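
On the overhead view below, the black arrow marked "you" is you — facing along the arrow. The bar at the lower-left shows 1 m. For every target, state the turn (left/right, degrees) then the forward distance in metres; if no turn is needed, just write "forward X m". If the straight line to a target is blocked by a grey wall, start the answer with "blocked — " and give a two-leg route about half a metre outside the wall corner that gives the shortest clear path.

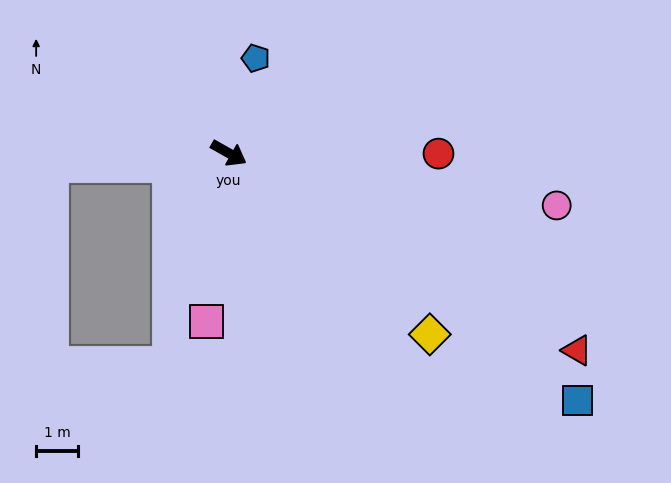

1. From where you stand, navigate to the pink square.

turn right 68°, forward 4.1 m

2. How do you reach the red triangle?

forward 9.6 m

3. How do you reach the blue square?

turn right 6°, forward 10.3 m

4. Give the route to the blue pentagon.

turn left 104°, forward 2.4 m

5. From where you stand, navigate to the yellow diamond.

turn right 13°, forward 6.5 m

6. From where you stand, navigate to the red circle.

turn left 29°, forward 5.0 m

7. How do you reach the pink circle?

turn left 20°, forward 8.0 m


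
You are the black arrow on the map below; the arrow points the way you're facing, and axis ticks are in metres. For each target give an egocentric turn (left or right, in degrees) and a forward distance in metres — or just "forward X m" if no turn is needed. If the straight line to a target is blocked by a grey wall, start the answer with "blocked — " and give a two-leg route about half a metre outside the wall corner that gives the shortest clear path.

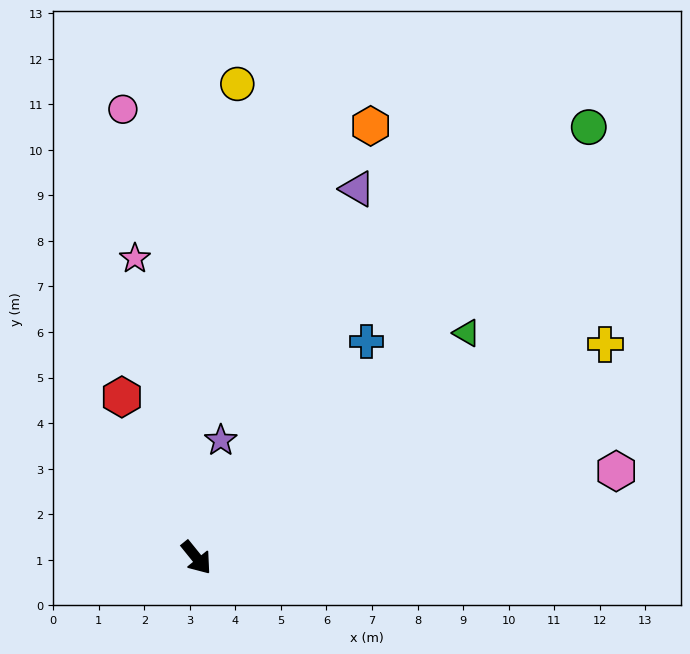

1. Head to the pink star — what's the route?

turn left 153°, forward 6.7 m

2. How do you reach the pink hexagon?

turn left 63°, forward 9.4 m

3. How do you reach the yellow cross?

turn left 79°, forward 10.1 m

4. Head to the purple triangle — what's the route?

turn left 117°, forward 8.8 m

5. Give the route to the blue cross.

turn left 103°, forward 6.0 m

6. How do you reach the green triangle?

turn left 91°, forward 7.7 m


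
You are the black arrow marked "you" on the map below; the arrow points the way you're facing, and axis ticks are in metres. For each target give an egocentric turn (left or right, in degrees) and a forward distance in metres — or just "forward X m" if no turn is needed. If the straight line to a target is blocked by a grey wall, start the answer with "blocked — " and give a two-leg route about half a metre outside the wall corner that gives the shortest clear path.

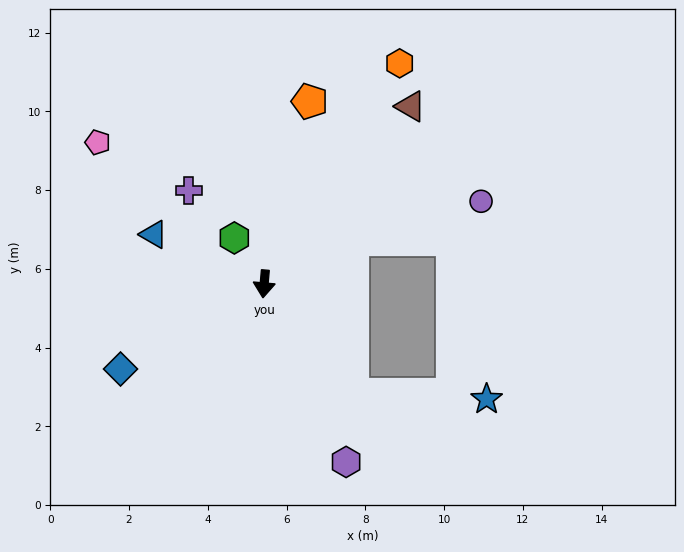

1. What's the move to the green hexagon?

turn right 142°, forward 1.4 m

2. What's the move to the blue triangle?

turn right 109°, forward 3.1 m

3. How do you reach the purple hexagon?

turn left 30°, forward 5.0 m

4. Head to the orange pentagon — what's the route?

turn left 171°, forward 4.8 m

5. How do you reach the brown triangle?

turn left 145°, forward 5.8 m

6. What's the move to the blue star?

blocked — turn left 44°, forward 3.6 m, then turn left 49°, forward 3.4 m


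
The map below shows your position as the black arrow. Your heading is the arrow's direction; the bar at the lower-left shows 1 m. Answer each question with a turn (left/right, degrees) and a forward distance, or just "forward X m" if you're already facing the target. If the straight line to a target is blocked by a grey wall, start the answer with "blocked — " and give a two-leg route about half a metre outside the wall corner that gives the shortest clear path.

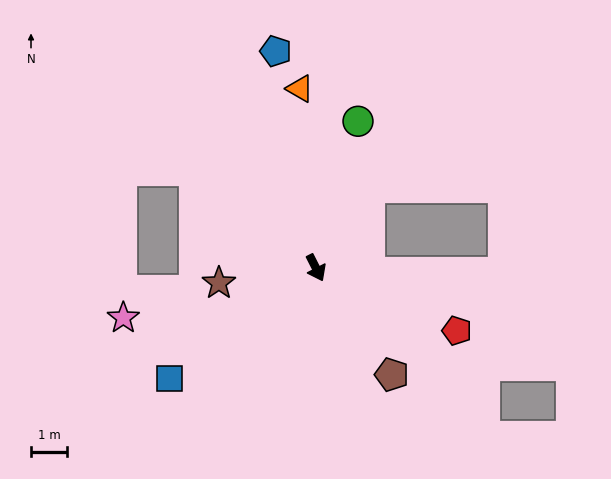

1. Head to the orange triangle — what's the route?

turn left 158°, forward 5.0 m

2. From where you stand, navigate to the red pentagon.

turn left 39°, forward 4.3 m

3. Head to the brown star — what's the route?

turn right 108°, forward 2.7 m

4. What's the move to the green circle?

turn left 137°, forward 4.2 m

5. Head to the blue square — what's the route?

turn right 80°, forward 5.1 m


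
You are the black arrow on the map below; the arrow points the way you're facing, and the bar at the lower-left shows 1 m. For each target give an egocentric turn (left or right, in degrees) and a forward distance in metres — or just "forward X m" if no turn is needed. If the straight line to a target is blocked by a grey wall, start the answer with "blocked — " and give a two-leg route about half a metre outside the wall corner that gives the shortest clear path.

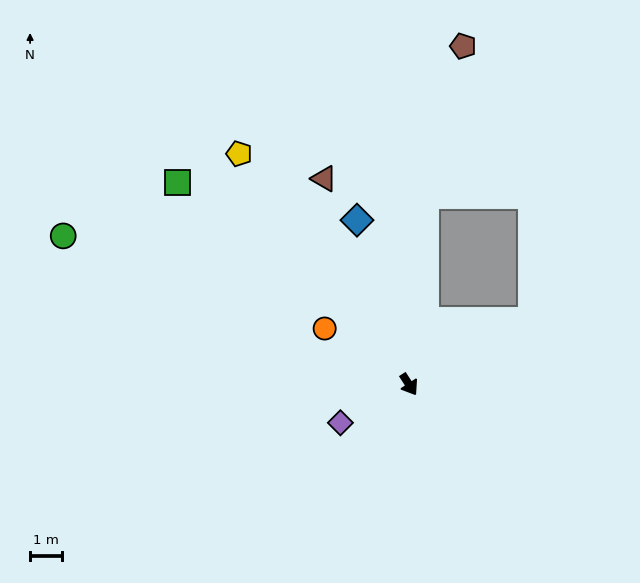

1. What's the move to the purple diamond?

turn right 94°, forward 2.4 m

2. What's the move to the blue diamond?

turn left 165°, forward 5.3 m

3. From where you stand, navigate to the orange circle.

turn right 156°, forward 3.1 m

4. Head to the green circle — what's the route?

turn right 146°, forward 11.6 m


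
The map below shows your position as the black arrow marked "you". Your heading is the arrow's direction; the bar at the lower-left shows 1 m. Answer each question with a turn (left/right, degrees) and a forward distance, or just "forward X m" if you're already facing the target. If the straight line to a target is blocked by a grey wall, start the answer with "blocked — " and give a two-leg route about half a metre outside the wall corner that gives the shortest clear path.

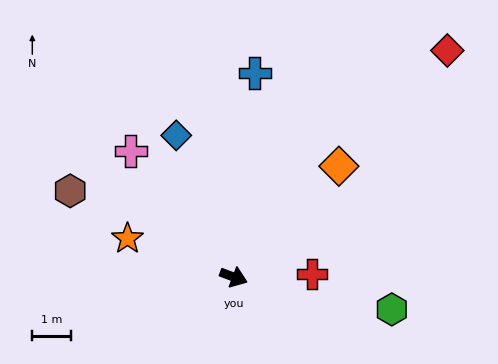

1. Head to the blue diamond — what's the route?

turn left 133°, forward 3.9 m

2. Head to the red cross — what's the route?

turn left 23°, forward 2.0 m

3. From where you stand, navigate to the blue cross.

turn left 105°, forward 5.2 m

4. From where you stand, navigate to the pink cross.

turn left 150°, forward 4.2 m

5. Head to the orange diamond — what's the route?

turn left 67°, forward 3.9 m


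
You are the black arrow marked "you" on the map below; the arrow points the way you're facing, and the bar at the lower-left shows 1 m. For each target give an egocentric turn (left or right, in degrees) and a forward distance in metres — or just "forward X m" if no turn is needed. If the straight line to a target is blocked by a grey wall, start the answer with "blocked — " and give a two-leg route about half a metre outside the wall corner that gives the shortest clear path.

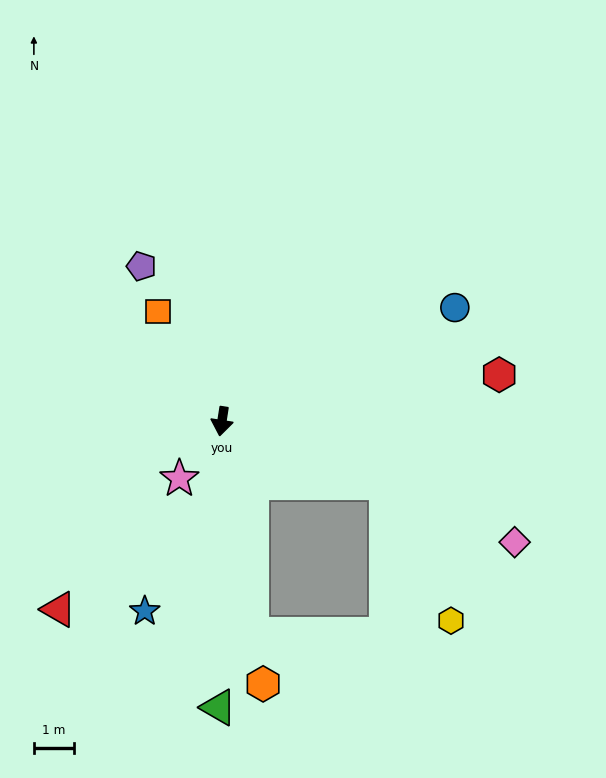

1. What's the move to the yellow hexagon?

blocked — turn left 78°, forward 4.4 m, then turn right 44°, forward 3.8 m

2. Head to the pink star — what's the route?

turn right 28°, forward 1.8 m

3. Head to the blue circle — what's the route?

turn left 125°, forward 6.4 m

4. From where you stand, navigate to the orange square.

turn right 141°, forward 3.2 m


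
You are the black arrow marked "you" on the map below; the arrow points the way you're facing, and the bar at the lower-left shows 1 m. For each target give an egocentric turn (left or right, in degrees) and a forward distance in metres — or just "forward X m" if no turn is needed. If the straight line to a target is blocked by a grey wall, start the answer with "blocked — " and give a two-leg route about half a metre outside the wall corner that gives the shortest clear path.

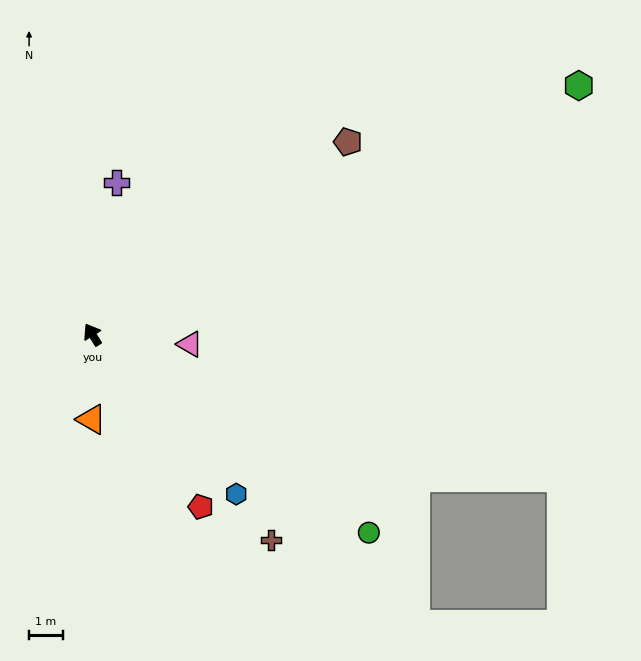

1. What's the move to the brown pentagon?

turn right 85°, forward 9.5 m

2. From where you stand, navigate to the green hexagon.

turn right 95°, forward 16.2 m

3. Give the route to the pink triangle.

turn right 127°, forward 2.9 m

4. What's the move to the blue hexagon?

turn right 170°, forward 6.4 m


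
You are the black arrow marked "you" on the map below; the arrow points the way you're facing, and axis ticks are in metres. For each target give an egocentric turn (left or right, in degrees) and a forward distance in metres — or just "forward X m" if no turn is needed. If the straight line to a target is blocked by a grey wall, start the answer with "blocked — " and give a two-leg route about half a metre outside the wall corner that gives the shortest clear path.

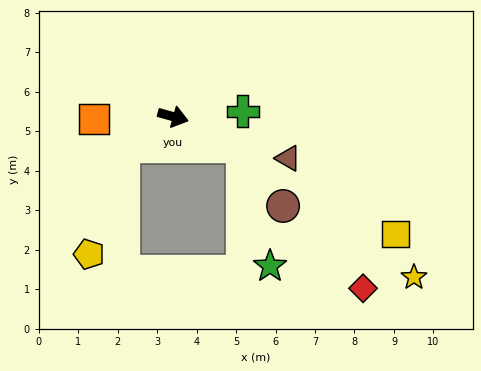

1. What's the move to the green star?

blocked — turn right 7°, forward 1.9 m, then turn right 55°, forward 3.1 m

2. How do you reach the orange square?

turn right 163°, forward 2.0 m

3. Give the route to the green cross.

turn left 20°, forward 1.8 m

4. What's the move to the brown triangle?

turn right 4°, forward 3.1 m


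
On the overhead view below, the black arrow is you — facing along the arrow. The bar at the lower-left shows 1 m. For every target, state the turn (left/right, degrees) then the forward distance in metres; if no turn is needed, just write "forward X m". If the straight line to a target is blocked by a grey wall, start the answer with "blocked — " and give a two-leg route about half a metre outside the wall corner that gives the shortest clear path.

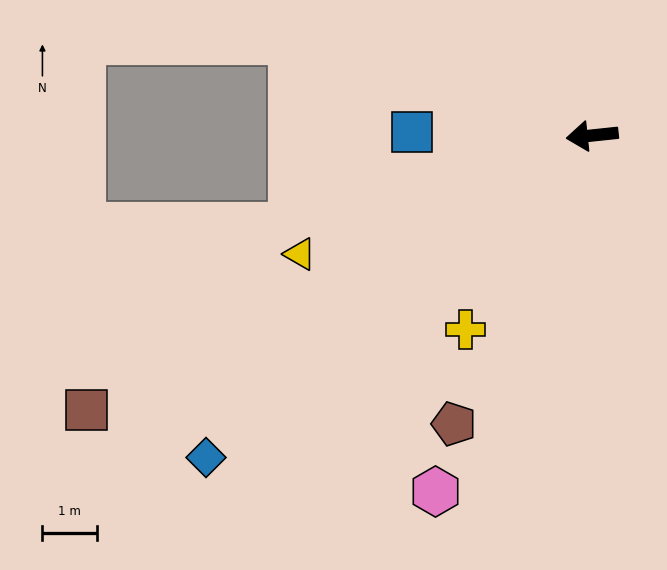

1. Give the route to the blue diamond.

turn left 34°, forward 9.2 m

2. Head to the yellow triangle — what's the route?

turn left 16°, forward 5.7 m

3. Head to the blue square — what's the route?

turn right 7°, forward 3.3 m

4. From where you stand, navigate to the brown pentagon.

turn left 58°, forward 5.8 m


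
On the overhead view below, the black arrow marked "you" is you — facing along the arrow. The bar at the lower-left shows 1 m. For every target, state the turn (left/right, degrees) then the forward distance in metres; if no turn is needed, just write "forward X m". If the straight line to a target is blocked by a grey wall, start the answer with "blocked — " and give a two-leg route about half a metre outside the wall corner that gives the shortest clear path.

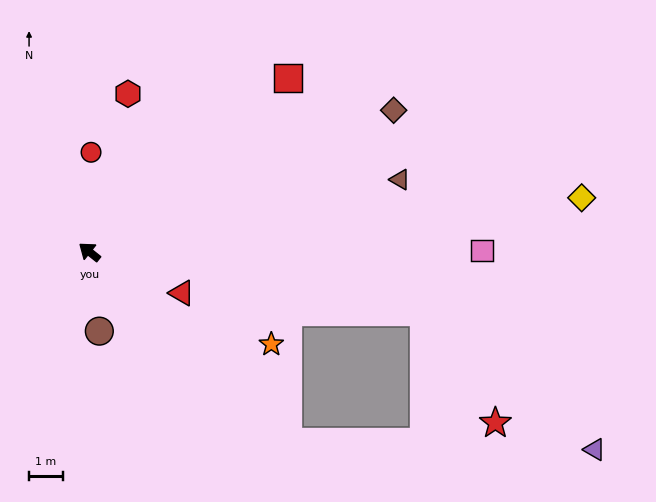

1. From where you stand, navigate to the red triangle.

turn right 165°, forward 3.0 m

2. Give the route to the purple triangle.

blocked — turn right 152°, forward 10.1 m, then turn right 28°, forward 6.5 m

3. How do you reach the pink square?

turn right 141°, forward 11.6 m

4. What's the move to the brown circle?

turn left 136°, forward 2.4 m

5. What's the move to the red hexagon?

turn right 65°, forward 4.8 m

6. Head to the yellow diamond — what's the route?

turn right 135°, forward 14.7 m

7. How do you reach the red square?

turn right 100°, forward 7.8 m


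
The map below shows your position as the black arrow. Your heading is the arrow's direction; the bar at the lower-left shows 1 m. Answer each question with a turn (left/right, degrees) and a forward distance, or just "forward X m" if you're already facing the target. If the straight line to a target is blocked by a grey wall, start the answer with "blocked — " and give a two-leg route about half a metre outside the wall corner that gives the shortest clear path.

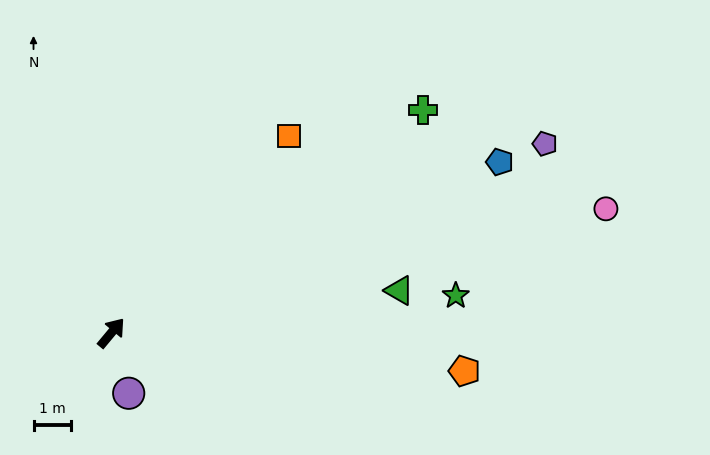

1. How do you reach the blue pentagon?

turn right 26°, forward 11.3 m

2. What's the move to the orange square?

turn right 2°, forward 7.1 m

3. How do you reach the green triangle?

turn right 42°, forward 7.8 m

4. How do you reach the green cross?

turn right 15°, forward 10.2 m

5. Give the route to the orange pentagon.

turn right 56°, forward 9.5 m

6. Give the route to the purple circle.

turn right 124°, forward 1.7 m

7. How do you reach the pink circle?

turn right 36°, forward 13.6 m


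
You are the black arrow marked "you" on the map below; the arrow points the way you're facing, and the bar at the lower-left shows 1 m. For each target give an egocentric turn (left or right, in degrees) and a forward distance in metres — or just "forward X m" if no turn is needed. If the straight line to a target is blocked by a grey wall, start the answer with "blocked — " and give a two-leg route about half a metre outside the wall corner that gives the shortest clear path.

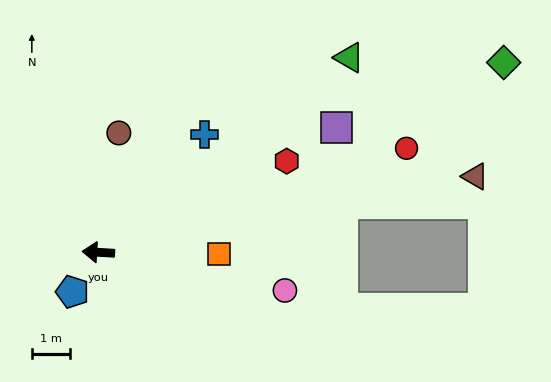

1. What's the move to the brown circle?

turn right 96°, forward 3.2 m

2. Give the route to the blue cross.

turn right 129°, forward 4.2 m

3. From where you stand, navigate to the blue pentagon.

turn left 60°, forward 1.2 m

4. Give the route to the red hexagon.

turn right 151°, forward 5.5 m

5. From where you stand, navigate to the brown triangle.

turn right 165°, forward 10.2 m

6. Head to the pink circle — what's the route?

turn left 172°, forward 5.0 m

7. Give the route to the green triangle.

turn right 139°, forward 8.4 m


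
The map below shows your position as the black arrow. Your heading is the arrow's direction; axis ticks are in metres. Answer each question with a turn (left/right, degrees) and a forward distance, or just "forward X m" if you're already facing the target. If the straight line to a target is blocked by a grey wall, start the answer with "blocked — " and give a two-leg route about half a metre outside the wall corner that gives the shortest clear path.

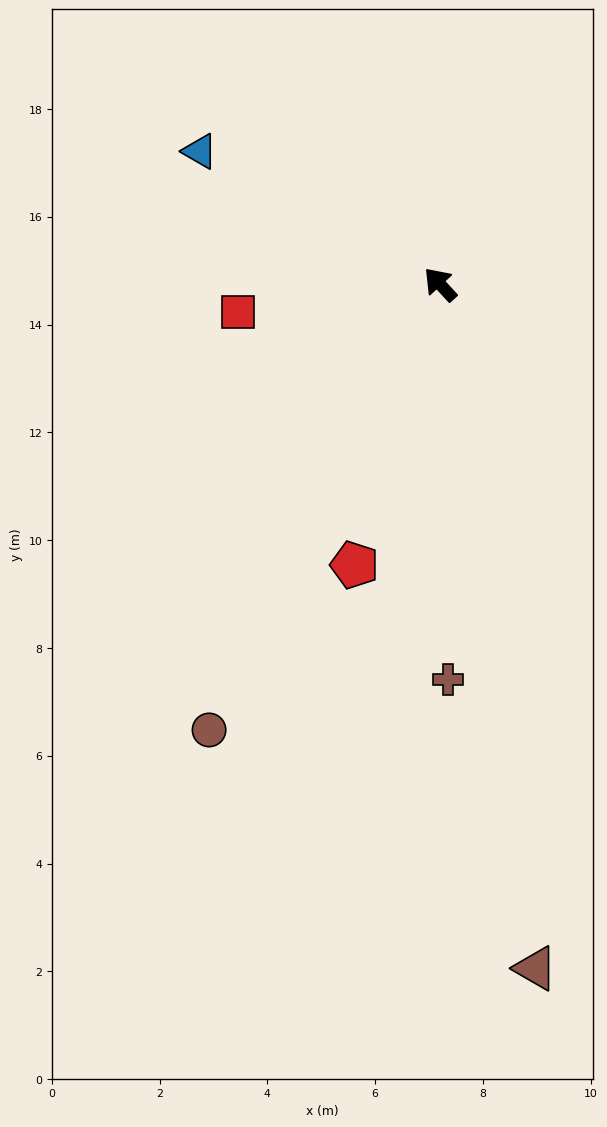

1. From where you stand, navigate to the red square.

turn left 55°, forward 3.8 m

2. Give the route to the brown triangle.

turn left 145°, forward 12.8 m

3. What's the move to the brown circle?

turn left 110°, forward 9.3 m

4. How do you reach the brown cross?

turn left 139°, forward 7.3 m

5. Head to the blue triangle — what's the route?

turn left 18°, forward 5.1 m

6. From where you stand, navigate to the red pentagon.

turn left 120°, forward 5.4 m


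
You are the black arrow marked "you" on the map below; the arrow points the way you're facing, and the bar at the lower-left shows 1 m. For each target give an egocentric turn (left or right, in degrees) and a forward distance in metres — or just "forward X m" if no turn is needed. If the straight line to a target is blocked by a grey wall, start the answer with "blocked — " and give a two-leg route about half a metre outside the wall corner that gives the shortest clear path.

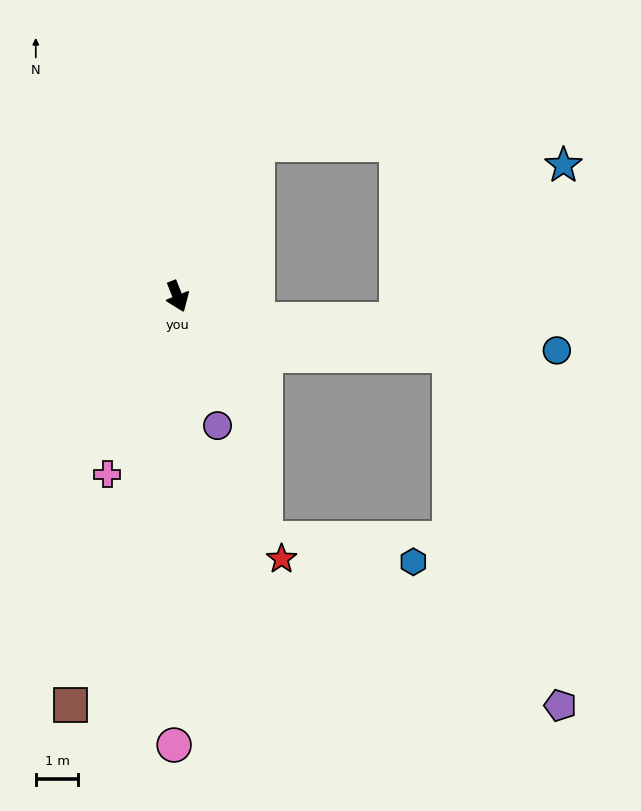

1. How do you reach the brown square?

turn right 36°, forward 9.9 m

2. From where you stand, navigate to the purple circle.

turn right 4°, forward 3.2 m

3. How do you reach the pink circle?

turn right 22°, forward 10.6 m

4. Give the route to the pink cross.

turn right 43°, forward 4.5 m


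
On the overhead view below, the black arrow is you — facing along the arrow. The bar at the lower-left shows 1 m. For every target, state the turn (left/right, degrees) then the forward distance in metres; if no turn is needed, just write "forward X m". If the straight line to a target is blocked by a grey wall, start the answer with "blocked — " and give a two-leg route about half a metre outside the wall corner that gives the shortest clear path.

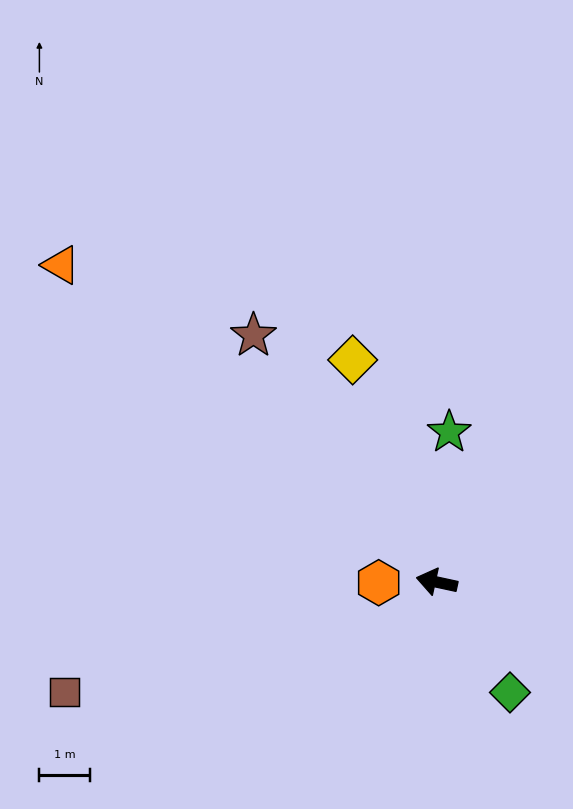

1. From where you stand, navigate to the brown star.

turn right 41°, forward 6.1 m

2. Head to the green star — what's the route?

turn right 83°, forward 3.0 m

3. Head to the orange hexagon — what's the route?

turn left 13°, forward 1.1 m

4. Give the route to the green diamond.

turn left 136°, forward 2.6 m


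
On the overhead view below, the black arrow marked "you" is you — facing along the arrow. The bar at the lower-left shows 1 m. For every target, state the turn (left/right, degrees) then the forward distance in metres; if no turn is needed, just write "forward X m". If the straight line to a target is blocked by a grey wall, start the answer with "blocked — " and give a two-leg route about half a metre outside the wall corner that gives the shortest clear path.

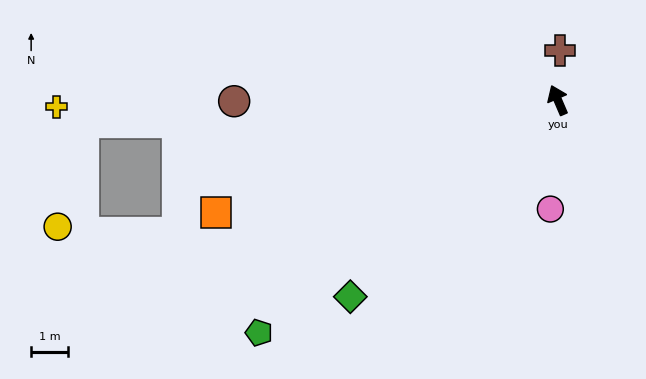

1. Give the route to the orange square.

turn left 85°, forward 9.8 m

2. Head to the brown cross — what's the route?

turn right 26°, forward 1.3 m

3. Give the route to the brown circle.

turn left 67°, forward 8.8 m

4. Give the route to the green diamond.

turn left 110°, forward 7.8 m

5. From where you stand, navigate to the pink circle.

turn left 153°, forward 3.0 m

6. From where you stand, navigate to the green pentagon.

turn left 105°, forward 10.3 m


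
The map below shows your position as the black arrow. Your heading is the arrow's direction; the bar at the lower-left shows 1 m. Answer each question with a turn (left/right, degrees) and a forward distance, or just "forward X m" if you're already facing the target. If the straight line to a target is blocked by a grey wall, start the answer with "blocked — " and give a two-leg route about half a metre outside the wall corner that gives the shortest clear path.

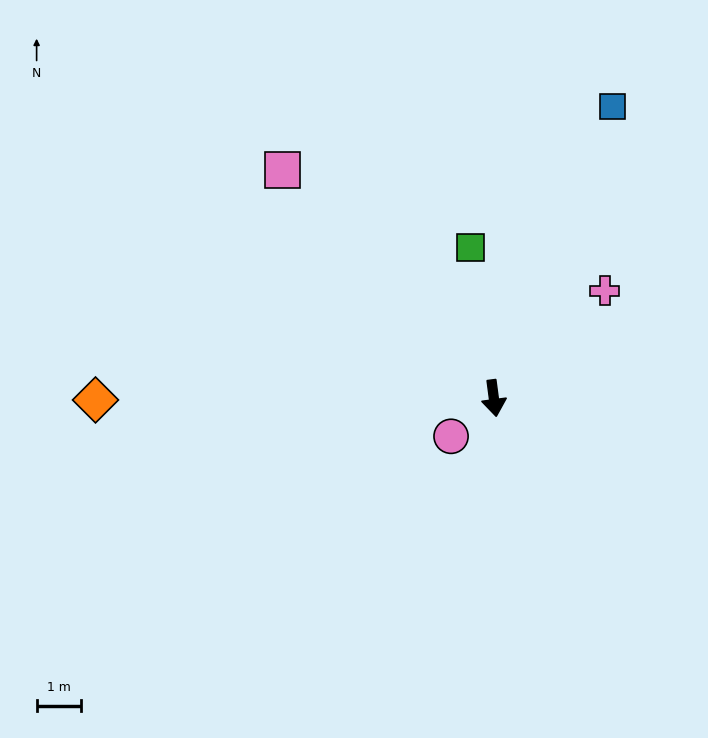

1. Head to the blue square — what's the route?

turn left 150°, forward 7.1 m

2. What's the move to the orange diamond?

turn right 97°, forward 8.9 m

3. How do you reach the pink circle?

turn right 56°, forward 1.3 m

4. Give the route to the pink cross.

turn left 127°, forward 3.5 m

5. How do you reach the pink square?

turn right 145°, forward 7.0 m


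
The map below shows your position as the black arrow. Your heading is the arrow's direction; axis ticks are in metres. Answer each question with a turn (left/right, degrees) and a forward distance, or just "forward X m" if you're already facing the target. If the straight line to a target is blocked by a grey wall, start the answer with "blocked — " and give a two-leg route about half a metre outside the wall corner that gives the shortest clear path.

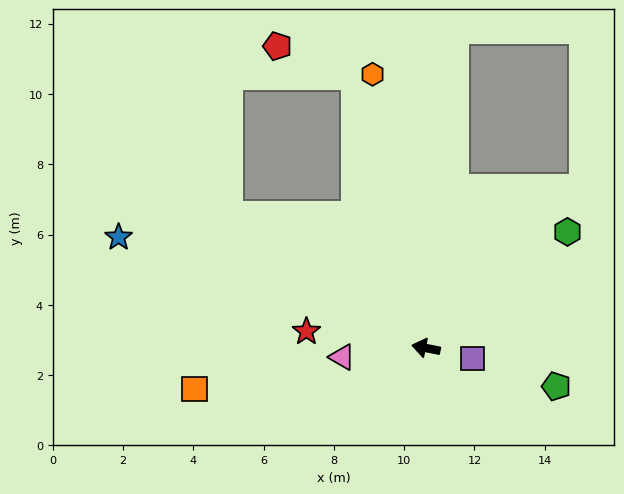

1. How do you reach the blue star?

turn right 9°, forward 9.3 m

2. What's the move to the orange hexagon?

turn right 68°, forward 7.9 m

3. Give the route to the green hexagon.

turn right 129°, forward 5.2 m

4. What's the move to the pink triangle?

turn left 17°, forward 2.4 m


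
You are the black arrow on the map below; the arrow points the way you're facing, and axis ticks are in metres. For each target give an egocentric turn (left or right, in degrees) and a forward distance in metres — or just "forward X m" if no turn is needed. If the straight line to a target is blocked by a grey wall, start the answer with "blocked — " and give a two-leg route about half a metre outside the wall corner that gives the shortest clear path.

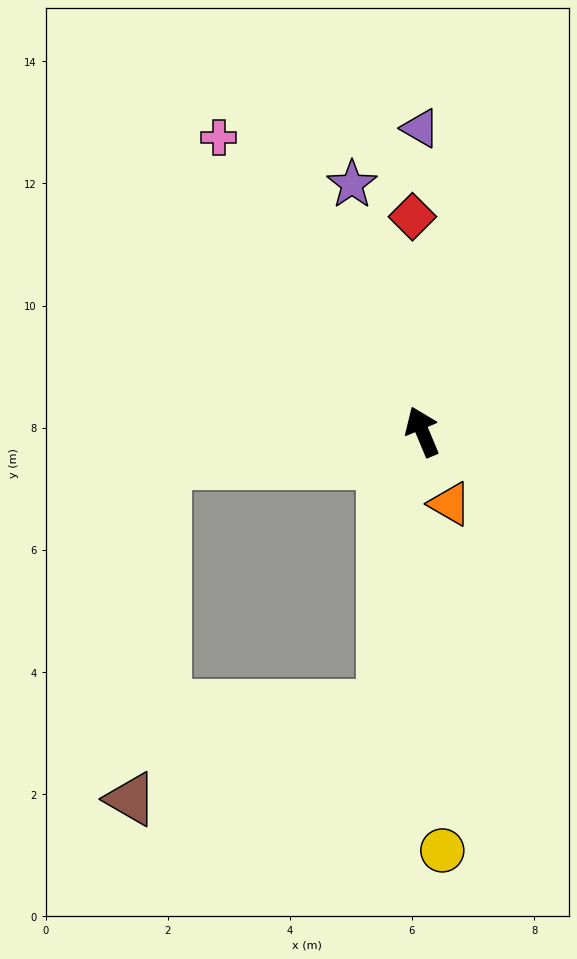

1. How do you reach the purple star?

turn right 7°, forward 4.2 m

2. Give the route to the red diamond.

turn right 20°, forward 3.5 m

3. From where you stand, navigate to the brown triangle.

blocked — turn left 149°, forward 4.5 m, then turn right 61°, forward 4.4 m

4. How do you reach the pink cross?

turn left 12°, forward 5.9 m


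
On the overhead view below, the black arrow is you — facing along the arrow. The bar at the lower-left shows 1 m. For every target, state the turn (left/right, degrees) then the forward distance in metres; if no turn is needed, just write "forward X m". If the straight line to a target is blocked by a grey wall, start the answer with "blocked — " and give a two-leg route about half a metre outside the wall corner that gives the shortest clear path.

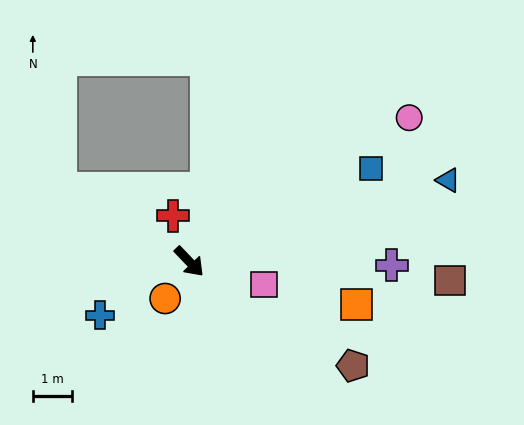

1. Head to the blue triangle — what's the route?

turn left 64°, forward 6.9 m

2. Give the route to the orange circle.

turn right 77°, forward 1.1 m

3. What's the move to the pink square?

turn left 29°, forward 2.0 m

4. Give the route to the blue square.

turn left 73°, forward 5.2 m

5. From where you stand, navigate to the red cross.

turn left 156°, forward 1.2 m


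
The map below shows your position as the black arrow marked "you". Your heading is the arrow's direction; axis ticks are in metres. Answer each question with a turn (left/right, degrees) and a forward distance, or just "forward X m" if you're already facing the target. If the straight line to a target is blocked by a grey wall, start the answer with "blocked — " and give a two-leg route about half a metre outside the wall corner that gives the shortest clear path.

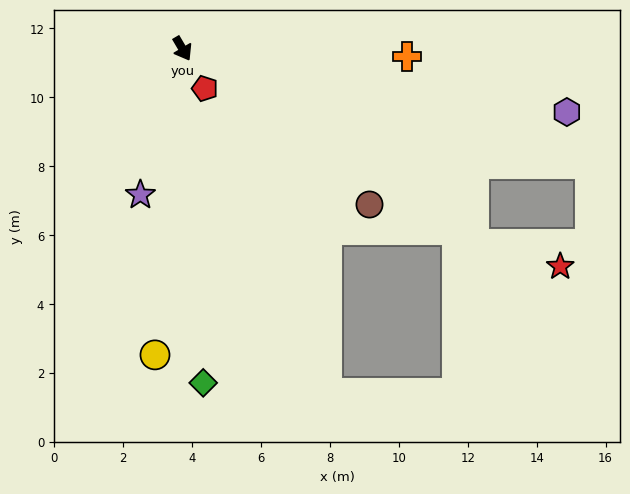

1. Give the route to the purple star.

turn right 47°, forward 4.4 m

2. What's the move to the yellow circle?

turn right 36°, forward 8.9 m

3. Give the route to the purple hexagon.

turn left 50°, forward 11.3 m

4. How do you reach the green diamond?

turn right 27°, forward 9.7 m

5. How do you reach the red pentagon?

forward 1.3 m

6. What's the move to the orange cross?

turn left 57°, forward 6.5 m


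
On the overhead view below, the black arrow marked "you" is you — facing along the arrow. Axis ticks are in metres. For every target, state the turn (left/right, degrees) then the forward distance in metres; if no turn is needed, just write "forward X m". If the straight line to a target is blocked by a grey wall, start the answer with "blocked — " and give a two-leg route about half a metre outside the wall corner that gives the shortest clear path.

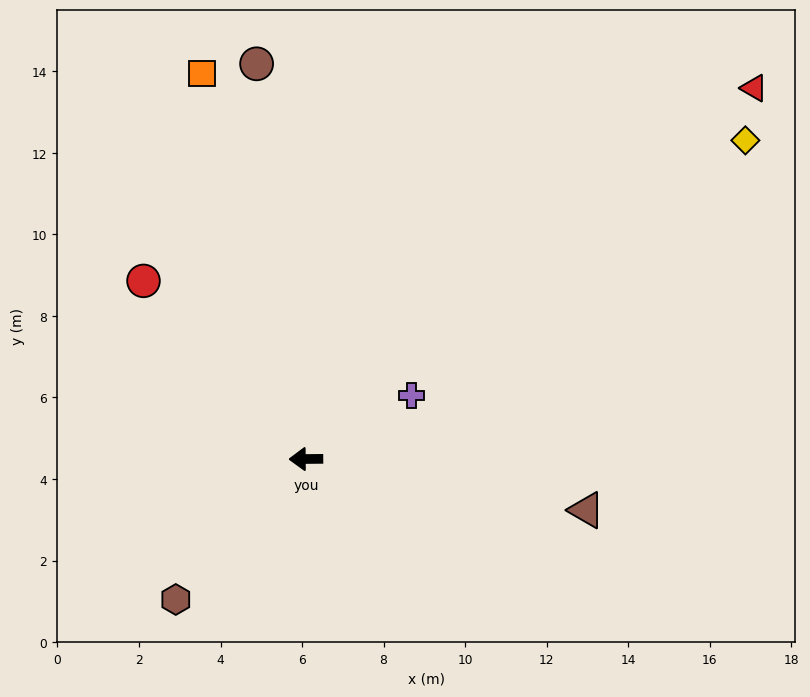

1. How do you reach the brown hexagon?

turn left 47°, forward 4.7 m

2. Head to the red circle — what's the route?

turn right 48°, forward 5.9 m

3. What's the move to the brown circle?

turn right 83°, forward 9.8 m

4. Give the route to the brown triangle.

turn left 169°, forward 7.0 m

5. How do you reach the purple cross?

turn right 149°, forward 3.0 m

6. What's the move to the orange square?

turn right 75°, forward 9.8 m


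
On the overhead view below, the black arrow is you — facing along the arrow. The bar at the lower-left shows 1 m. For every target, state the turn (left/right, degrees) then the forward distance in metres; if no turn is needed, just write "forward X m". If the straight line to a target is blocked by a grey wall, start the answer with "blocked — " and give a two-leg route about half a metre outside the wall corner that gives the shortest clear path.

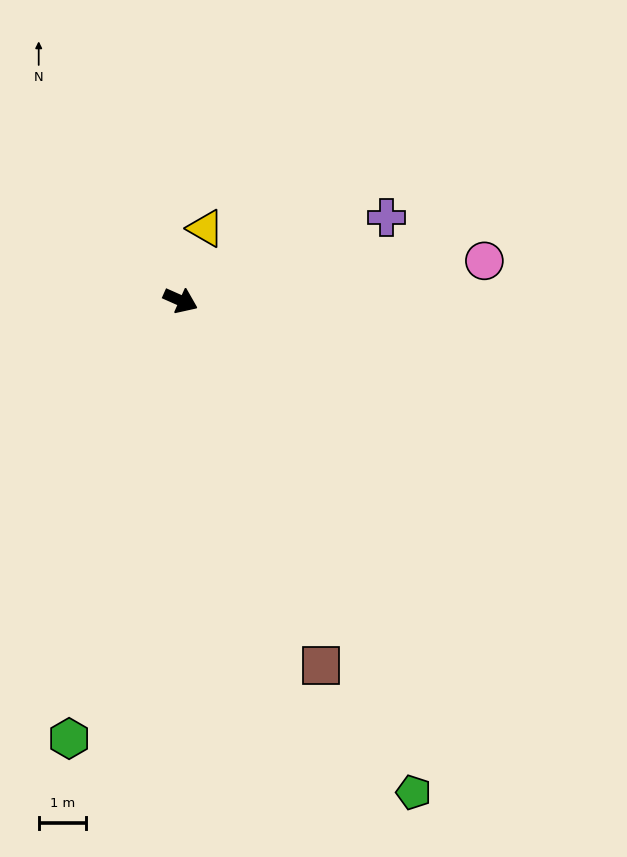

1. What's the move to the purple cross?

turn left 46°, forward 4.7 m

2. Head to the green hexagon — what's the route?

turn right 80°, forward 9.6 m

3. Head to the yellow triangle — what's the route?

turn left 95°, forward 1.6 m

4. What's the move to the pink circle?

turn left 31°, forward 6.5 m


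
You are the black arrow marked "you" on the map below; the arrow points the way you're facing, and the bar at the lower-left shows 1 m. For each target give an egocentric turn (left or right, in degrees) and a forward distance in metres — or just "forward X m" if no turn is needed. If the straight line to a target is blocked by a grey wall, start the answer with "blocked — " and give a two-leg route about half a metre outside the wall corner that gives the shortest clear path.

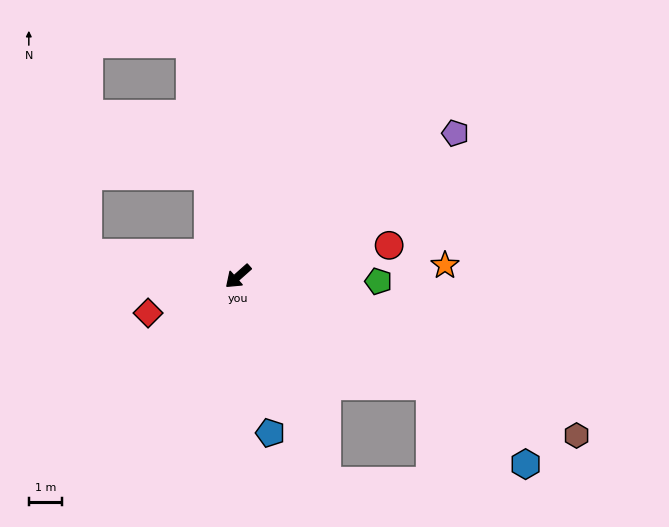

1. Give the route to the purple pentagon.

turn left 172°, forward 7.8 m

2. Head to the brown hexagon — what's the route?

turn left 113°, forward 11.3 m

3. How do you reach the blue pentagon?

turn left 60°, forward 4.8 m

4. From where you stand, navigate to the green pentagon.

turn left 136°, forward 4.2 m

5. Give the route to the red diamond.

turn right 19°, forward 2.9 m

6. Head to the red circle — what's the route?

turn left 150°, forward 4.6 m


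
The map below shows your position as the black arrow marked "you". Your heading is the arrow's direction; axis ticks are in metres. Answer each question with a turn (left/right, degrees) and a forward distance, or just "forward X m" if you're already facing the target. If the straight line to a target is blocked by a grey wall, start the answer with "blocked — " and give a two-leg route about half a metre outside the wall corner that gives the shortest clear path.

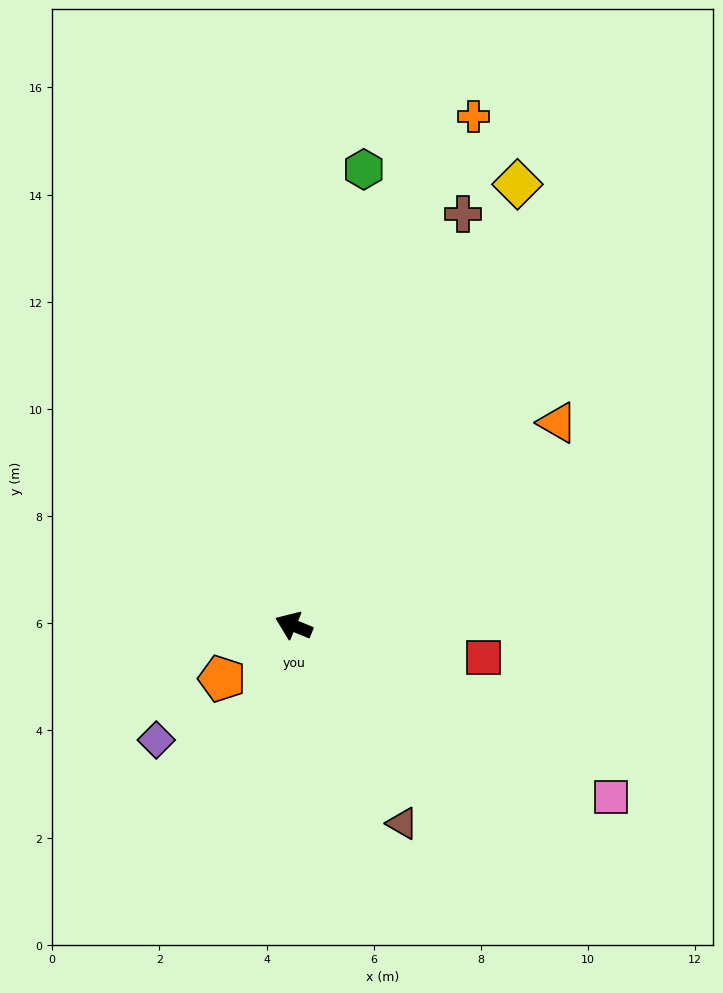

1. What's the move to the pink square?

turn left 174°, forward 6.7 m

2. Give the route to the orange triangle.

turn right 120°, forward 6.2 m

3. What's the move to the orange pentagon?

turn left 59°, forward 1.7 m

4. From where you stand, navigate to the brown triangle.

turn left 141°, forward 4.2 m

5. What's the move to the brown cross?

turn right 90°, forward 8.3 m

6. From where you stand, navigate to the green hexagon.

turn right 76°, forward 8.6 m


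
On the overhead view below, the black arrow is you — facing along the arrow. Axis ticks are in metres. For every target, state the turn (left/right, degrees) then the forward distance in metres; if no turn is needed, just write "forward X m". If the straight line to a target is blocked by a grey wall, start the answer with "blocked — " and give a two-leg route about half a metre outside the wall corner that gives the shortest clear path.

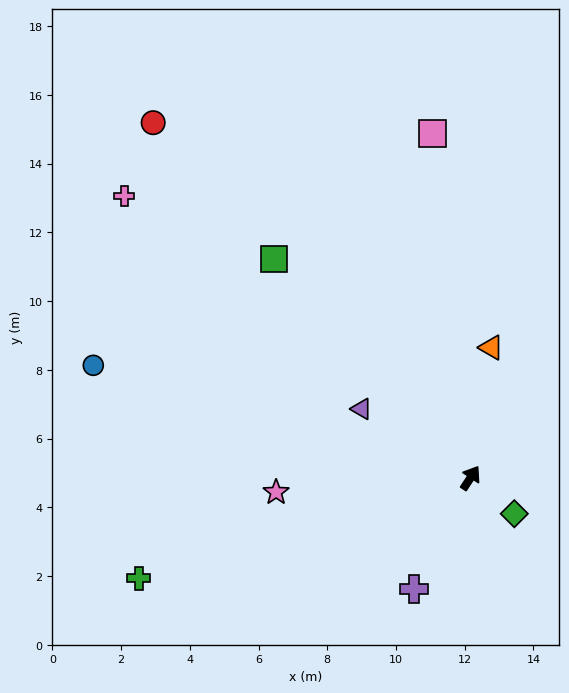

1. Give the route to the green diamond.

turn right 96°, forward 1.6 m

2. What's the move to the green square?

turn left 75°, forward 8.6 m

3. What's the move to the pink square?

turn left 40°, forward 10.1 m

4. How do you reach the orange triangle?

turn left 24°, forward 3.8 m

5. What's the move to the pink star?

turn left 127°, forward 5.7 m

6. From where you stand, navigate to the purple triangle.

turn left 91°, forward 3.8 m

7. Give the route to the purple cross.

turn right 174°, forward 3.6 m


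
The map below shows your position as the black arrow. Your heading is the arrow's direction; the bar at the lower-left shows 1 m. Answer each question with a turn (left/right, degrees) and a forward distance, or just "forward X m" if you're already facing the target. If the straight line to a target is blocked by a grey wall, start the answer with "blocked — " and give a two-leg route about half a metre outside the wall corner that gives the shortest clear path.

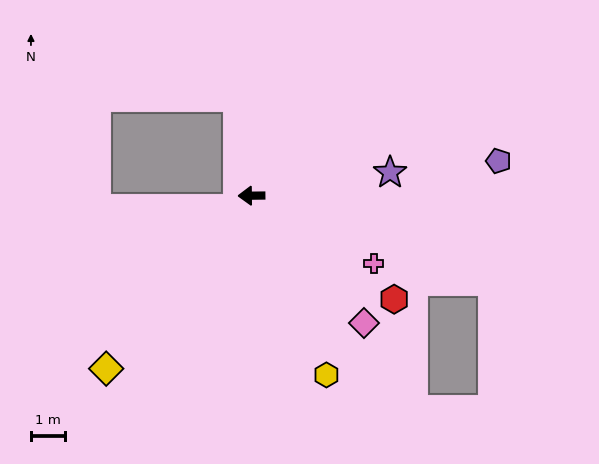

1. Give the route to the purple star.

turn right 171°, forward 4.2 m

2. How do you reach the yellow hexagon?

turn left 112°, forward 5.8 m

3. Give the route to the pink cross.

turn left 150°, forward 4.1 m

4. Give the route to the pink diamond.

turn left 131°, forward 5.0 m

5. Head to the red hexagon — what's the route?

turn left 143°, forward 5.2 m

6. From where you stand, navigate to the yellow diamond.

turn left 49°, forward 6.7 m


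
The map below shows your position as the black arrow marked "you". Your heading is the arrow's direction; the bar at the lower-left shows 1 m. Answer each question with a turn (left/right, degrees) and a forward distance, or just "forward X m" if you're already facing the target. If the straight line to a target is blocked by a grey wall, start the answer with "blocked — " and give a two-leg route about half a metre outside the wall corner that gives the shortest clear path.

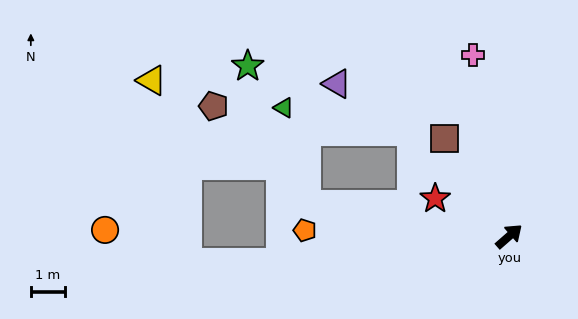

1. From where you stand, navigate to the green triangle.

blocked — turn left 130°, forward 6.0 m, then turn right 68°, forward 2.9 m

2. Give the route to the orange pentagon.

turn left 137°, forward 6.0 m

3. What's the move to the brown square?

turn left 82°, forward 3.4 m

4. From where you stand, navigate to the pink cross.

turn left 60°, forward 5.4 m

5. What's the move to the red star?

turn left 112°, forward 2.4 m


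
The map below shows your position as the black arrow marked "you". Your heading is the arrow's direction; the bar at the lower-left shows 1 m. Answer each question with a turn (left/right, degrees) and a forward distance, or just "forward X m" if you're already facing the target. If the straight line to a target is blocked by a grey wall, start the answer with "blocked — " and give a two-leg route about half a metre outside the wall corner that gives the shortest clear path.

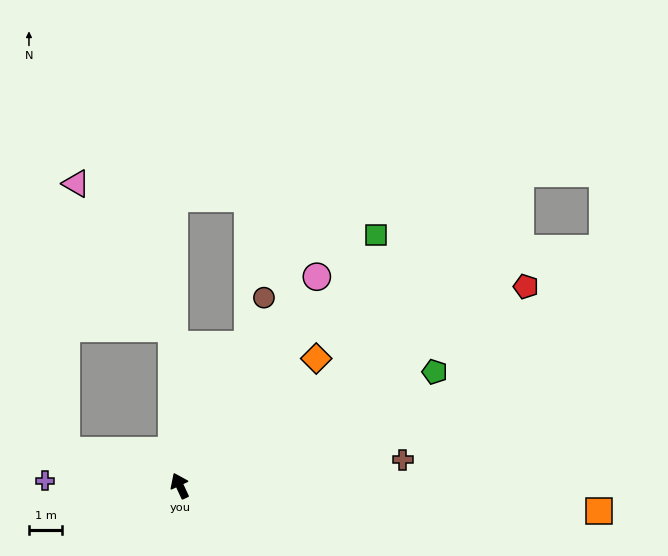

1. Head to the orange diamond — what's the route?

turn right 72°, forward 5.6 m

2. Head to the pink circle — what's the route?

turn right 58°, forward 7.5 m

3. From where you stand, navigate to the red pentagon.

turn right 85°, forward 12.0 m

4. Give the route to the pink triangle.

blocked — turn right 22°, forward 4.8 m, then turn left 31°, forward 5.2 m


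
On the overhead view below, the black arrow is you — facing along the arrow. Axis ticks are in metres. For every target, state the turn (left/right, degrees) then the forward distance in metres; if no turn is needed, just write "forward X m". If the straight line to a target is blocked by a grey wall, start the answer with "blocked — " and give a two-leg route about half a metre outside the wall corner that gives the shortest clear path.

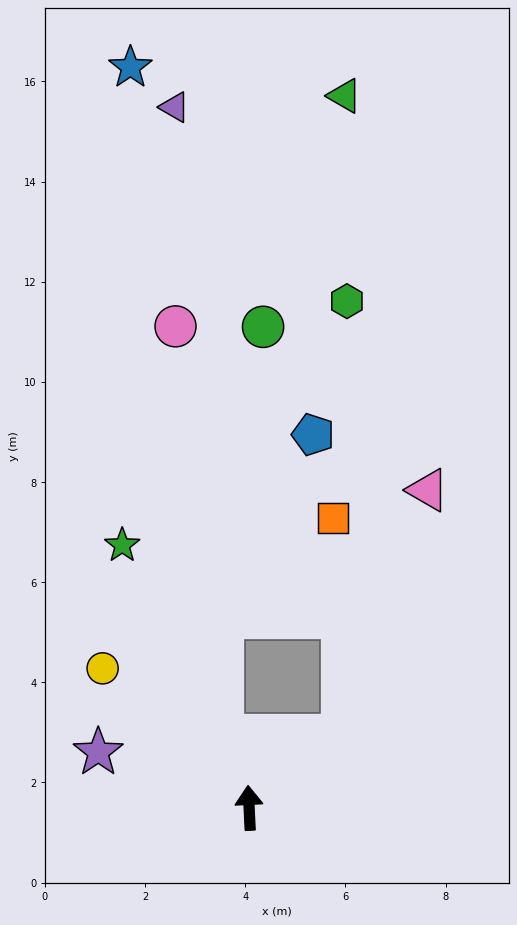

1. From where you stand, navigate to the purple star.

turn left 67°, forward 3.2 m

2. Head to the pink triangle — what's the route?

blocked — turn right 55°, forward 2.4 m, then turn left 33°, forward 5.2 m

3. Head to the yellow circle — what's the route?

turn left 44°, forward 4.0 m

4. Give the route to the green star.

turn left 23°, forward 5.8 m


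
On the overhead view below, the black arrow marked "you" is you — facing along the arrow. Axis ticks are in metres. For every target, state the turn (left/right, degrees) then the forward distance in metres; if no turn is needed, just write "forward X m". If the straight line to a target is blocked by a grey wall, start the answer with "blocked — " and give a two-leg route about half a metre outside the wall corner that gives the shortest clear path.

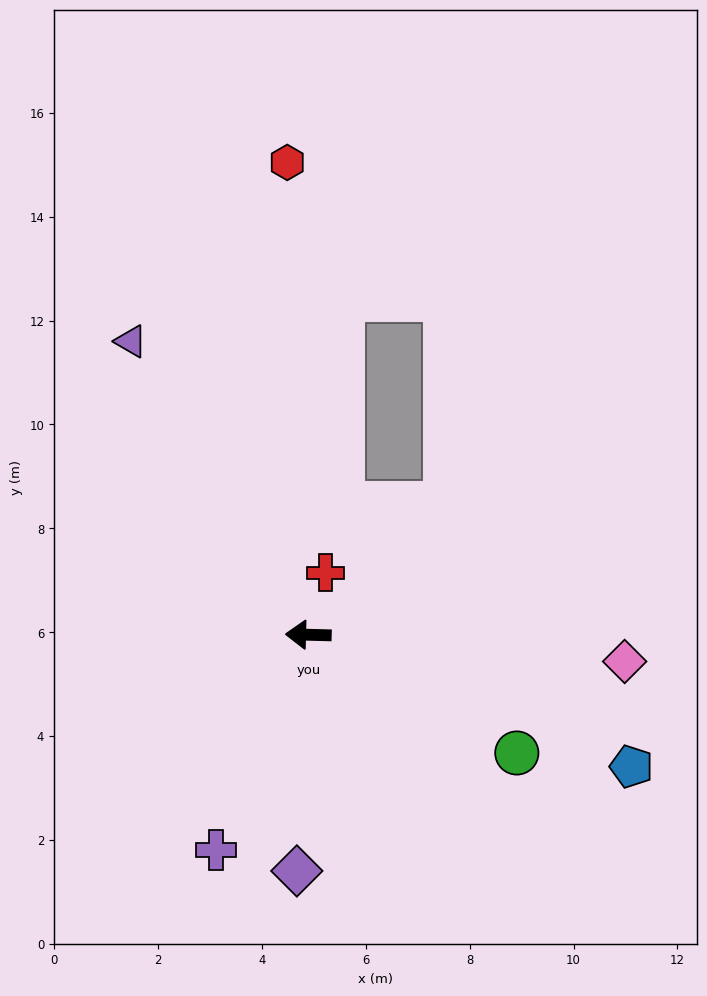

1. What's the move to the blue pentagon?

turn left 159°, forward 6.7 m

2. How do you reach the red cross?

turn right 104°, forward 1.2 m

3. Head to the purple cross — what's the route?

turn left 68°, forward 4.5 m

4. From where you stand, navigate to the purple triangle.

turn right 57°, forward 6.6 m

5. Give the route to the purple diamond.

turn left 89°, forward 4.6 m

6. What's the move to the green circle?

turn left 152°, forward 4.6 m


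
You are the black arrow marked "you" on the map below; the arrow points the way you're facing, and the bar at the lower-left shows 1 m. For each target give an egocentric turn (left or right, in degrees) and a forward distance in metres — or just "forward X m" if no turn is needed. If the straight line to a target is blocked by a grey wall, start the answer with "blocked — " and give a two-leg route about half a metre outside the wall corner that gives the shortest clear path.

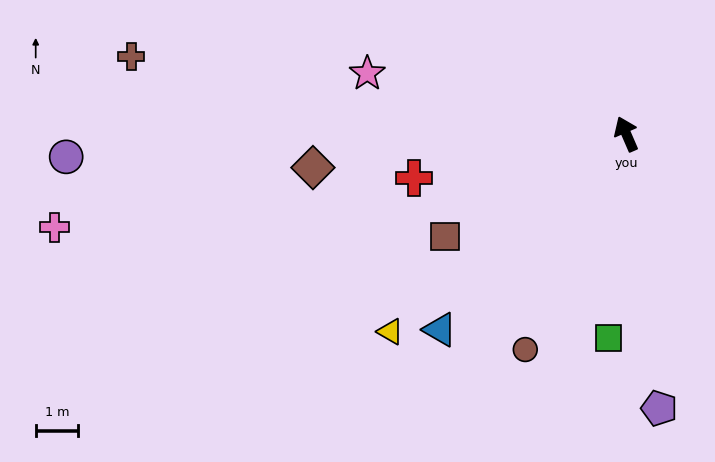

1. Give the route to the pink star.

turn left 53°, forward 6.3 m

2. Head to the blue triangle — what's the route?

turn left 113°, forward 6.4 m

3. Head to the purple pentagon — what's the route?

turn left 163°, forward 6.5 m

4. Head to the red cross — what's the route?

turn left 78°, forward 5.1 m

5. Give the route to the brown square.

turn left 96°, forward 4.9 m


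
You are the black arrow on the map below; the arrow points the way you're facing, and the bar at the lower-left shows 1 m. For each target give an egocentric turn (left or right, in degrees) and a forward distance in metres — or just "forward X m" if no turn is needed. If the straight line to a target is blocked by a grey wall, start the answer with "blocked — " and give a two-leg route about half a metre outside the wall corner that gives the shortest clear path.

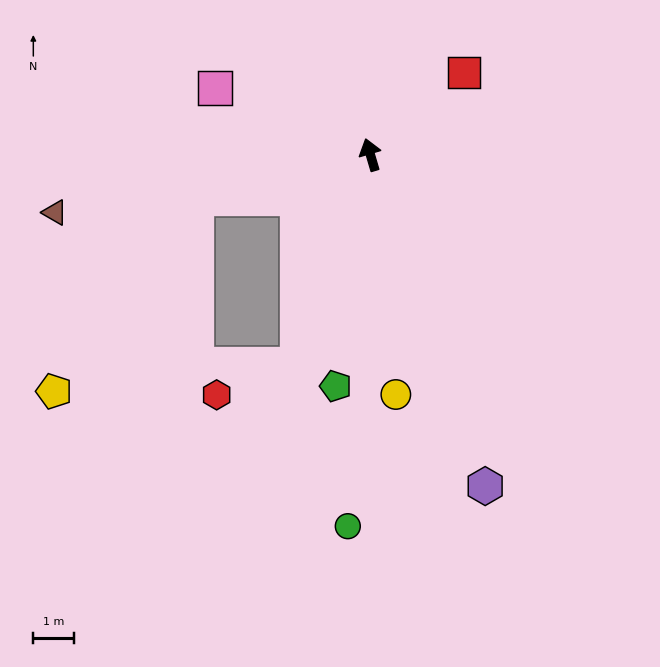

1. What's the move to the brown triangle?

turn left 84°, forward 7.9 m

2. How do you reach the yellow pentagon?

blocked — turn left 88°, forward 4.4 m, then turn left 39°, forward 5.9 m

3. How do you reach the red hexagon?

blocked — turn left 144°, forward 5.4 m, then turn right 49°, forward 2.1 m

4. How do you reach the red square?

turn right 65°, forward 3.1 m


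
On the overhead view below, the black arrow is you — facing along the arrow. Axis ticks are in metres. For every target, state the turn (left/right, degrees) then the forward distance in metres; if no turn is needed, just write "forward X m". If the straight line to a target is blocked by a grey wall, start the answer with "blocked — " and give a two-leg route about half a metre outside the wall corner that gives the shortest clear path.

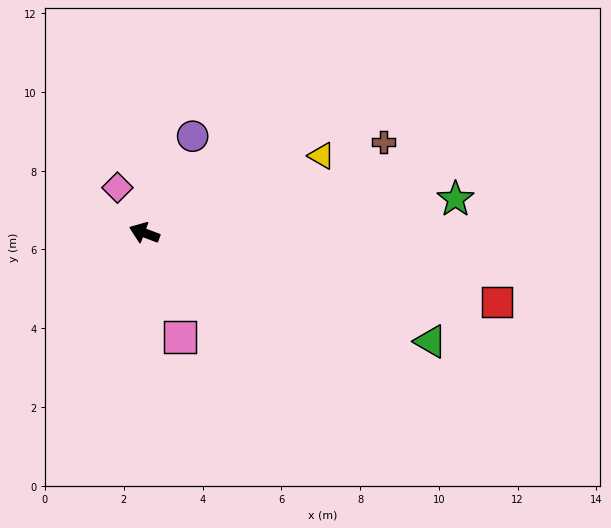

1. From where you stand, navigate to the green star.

turn right 153°, forward 7.9 m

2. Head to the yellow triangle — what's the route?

turn right 136°, forward 4.9 m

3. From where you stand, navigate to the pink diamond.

turn right 39°, forward 1.3 m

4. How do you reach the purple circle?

turn right 96°, forward 2.7 m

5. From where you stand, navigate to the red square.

turn right 170°, forward 9.1 m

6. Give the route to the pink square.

turn left 130°, forward 2.8 m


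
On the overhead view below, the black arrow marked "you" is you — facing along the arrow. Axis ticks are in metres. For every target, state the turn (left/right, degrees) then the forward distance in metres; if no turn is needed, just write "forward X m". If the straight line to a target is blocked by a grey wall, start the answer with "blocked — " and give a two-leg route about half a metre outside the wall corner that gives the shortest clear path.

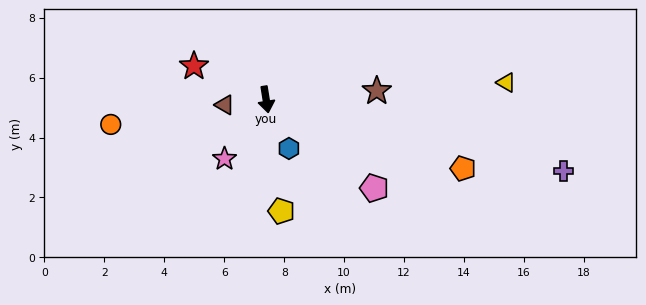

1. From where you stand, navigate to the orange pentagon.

turn left 62°, forward 7.0 m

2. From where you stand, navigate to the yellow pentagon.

forward 3.8 m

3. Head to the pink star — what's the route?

turn right 44°, forward 2.4 m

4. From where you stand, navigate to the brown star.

turn left 85°, forward 3.7 m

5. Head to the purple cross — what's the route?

turn left 67°, forward 10.2 m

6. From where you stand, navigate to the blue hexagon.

turn left 16°, forward 1.8 m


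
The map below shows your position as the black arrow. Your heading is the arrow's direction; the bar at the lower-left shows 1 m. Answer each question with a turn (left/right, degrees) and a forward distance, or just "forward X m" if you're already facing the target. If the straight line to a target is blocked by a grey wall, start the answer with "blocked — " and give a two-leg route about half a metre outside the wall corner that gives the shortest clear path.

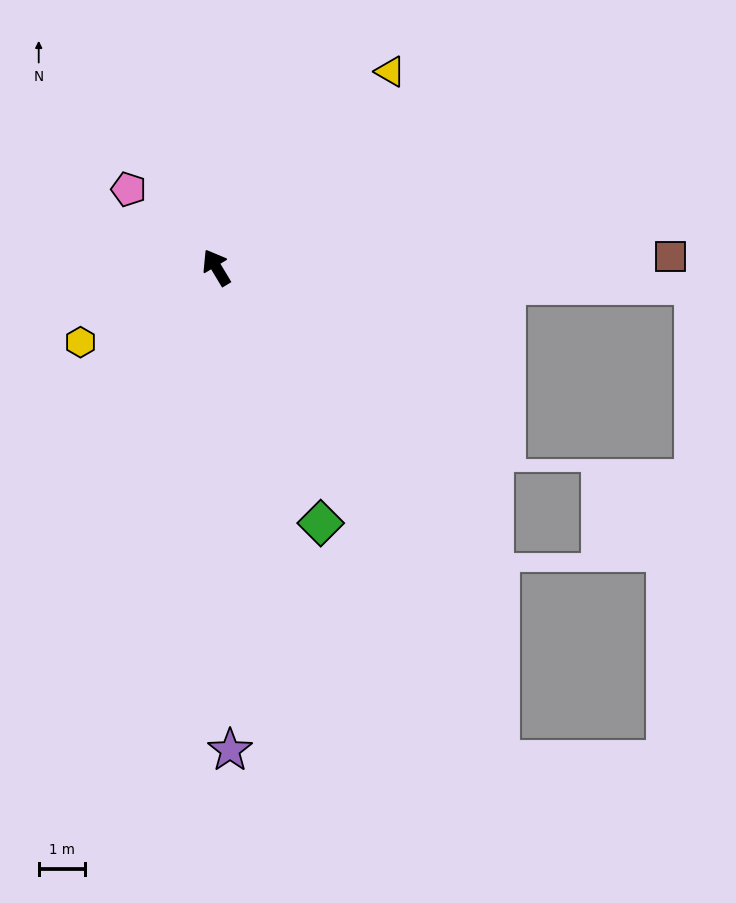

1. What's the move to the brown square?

turn right 120°, forward 9.8 m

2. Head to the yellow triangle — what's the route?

turn right 73°, forward 5.6 m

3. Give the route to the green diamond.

turn left 171°, forward 5.9 m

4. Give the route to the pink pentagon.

turn left 17°, forward 2.5 m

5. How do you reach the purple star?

turn left 151°, forward 10.4 m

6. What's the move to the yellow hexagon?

turn left 88°, forward 3.3 m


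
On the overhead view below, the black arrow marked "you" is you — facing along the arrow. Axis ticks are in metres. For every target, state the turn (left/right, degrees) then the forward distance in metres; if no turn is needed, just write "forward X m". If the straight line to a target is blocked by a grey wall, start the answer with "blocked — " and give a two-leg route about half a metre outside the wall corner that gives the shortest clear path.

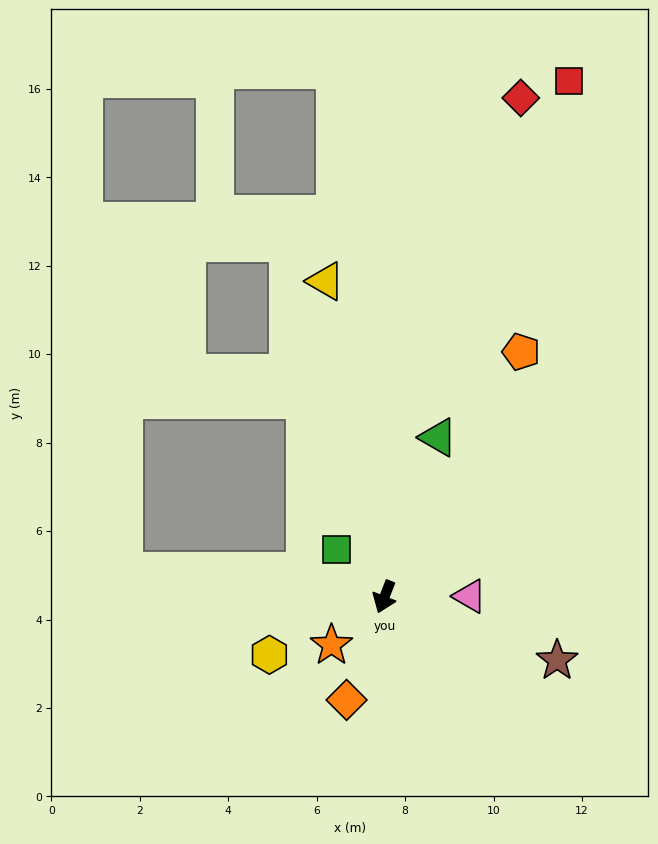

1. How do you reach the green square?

turn right 113°, forward 1.5 m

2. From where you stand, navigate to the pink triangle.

turn left 112°, forward 1.9 m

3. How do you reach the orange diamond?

forward 2.5 m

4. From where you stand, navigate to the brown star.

turn left 91°, forward 4.2 m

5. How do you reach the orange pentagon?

turn left 172°, forward 6.3 m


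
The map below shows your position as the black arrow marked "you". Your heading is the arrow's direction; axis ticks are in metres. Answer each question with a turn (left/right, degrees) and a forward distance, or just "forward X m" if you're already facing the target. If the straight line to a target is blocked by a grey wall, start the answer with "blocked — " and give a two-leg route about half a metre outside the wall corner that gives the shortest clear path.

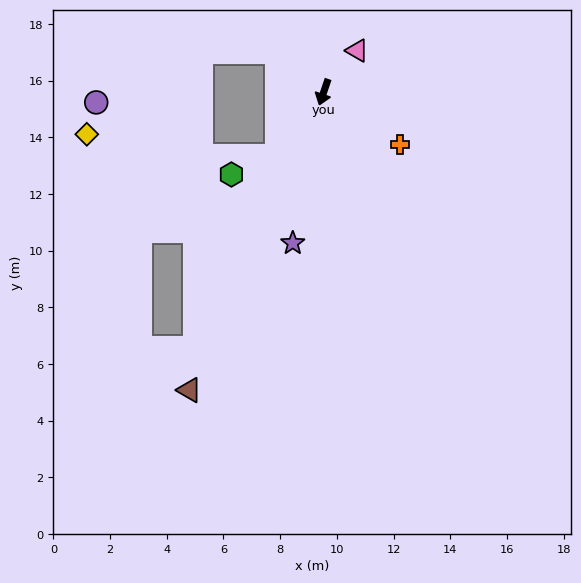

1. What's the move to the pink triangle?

turn left 160°, forward 1.9 m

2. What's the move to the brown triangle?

turn right 5°, forward 11.5 m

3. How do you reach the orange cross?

turn left 74°, forward 3.3 m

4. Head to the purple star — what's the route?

turn left 7°, forward 5.4 m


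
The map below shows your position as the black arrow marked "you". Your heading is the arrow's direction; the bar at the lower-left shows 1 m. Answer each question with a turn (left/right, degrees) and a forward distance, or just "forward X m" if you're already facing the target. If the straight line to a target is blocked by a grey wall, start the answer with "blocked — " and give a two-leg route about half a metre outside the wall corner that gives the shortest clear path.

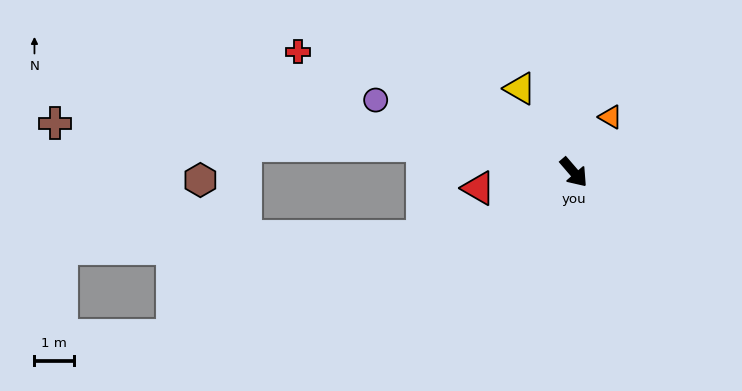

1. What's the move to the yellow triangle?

turn left 172°, forward 2.5 m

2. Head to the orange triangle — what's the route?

turn left 106°, forward 1.7 m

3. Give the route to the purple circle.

turn right 151°, forward 5.3 m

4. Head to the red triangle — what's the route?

turn right 121°, forward 2.4 m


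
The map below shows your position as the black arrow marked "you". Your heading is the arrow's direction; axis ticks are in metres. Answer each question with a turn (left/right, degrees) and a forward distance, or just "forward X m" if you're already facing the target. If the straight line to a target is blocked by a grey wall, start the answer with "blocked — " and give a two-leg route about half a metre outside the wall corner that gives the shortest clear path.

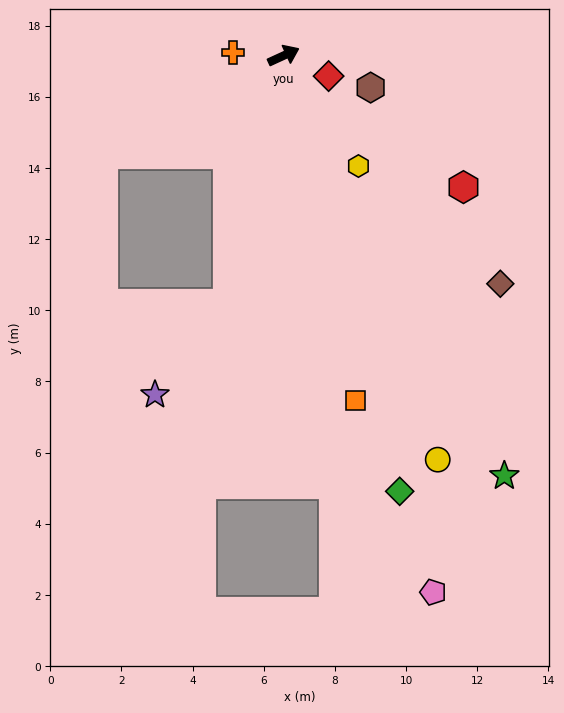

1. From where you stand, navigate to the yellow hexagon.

turn right 81°, forward 3.7 m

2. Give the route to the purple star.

blocked — turn right 127°, forward 7.2 m, then turn right 26°, forward 3.3 m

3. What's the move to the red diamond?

turn right 49°, forward 1.4 m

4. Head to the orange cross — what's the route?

turn left 152°, forward 1.4 m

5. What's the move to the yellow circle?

turn right 94°, forward 12.2 m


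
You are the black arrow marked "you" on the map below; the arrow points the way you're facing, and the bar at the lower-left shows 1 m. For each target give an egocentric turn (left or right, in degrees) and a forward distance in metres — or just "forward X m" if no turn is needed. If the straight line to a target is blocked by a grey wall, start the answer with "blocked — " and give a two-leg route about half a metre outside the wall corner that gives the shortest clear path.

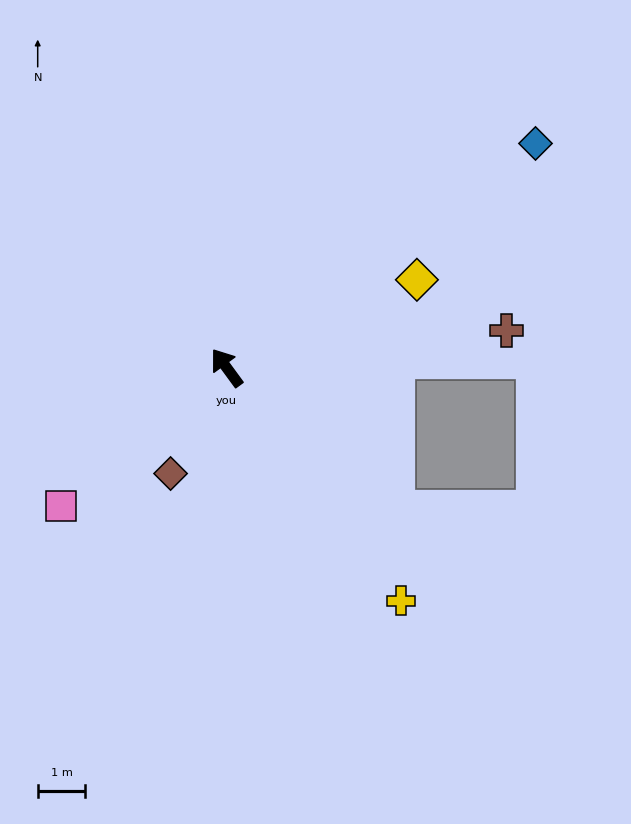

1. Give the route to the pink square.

turn left 94°, forward 4.5 m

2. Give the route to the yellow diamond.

turn right 101°, forward 4.4 m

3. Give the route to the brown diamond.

turn left 116°, forward 2.5 m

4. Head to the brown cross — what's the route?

turn right 119°, forward 5.9 m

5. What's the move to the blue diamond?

turn right 90°, forward 8.0 m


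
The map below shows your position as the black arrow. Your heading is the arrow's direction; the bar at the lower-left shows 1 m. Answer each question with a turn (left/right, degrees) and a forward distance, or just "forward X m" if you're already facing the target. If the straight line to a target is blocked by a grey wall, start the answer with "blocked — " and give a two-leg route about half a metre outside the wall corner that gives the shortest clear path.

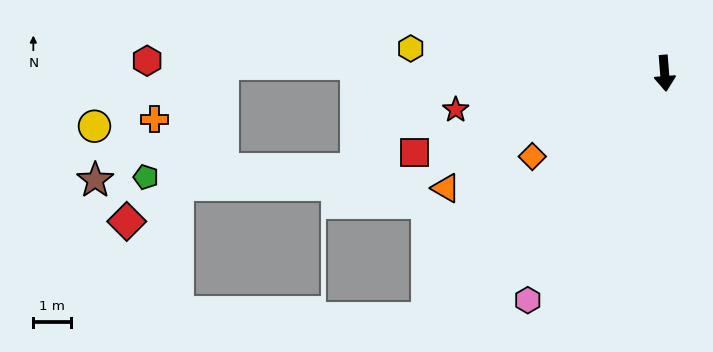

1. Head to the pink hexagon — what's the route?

turn right 36°, forward 7.0 m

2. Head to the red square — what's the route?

turn right 77°, forward 7.0 m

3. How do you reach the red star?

turn right 85°, forward 5.6 m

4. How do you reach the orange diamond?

turn right 62°, forward 4.2 m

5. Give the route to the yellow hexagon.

turn right 100°, forward 6.8 m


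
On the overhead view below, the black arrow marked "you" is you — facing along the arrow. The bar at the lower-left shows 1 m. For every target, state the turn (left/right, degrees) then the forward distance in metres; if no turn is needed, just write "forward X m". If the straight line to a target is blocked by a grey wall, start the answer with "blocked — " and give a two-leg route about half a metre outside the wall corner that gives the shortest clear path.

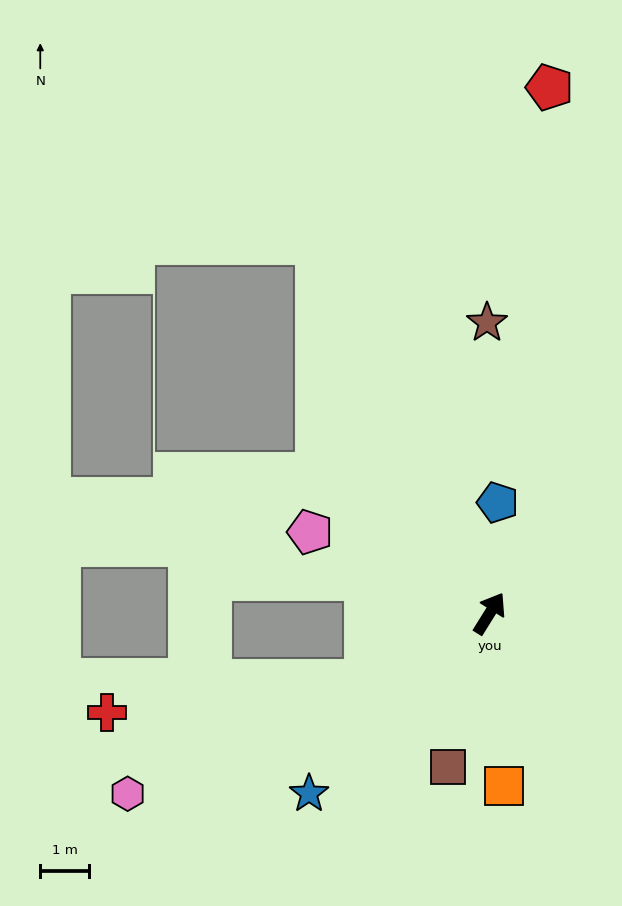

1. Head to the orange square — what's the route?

turn right 143°, forward 3.5 m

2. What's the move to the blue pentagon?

turn left 28°, forward 2.3 m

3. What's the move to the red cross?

blocked — turn left 150°, forward 2.9 m, then turn right 21°, forward 5.3 m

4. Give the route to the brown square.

turn right 163°, forward 3.2 m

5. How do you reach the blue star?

turn left 167°, forward 5.2 m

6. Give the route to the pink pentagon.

turn left 98°, forward 4.0 m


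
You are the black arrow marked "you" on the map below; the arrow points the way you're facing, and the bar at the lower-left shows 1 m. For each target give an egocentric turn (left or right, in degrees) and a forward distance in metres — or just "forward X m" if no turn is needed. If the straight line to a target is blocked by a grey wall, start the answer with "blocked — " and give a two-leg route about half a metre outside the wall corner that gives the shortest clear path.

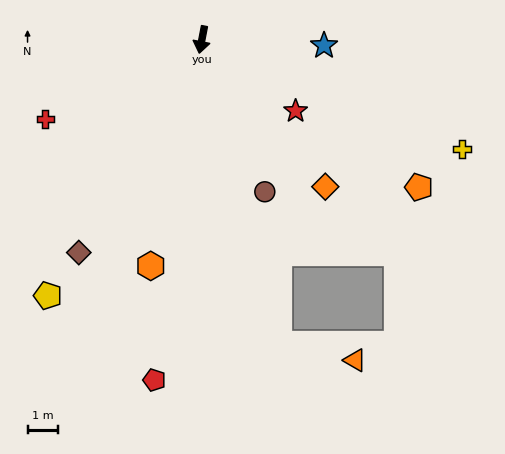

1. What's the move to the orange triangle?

blocked — turn left 25°, forward 10.2 m, then turn left 64°, forward 2.5 m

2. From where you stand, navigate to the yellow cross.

turn left 78°, forward 9.1 m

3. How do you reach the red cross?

turn right 52°, forward 5.7 m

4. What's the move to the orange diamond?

turn left 51°, forward 6.2 m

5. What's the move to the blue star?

turn left 98°, forward 4.0 m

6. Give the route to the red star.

turn left 64°, forward 3.8 m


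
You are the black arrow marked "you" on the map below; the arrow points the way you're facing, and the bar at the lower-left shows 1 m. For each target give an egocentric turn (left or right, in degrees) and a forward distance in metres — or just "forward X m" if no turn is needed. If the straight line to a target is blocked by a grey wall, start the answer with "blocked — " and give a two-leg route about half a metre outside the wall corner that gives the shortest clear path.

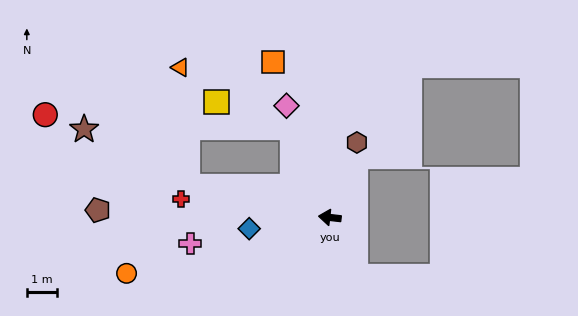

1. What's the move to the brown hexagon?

turn right 103°, forward 2.7 m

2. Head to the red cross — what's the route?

forward 5.1 m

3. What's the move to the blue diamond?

turn left 14°, forward 2.7 m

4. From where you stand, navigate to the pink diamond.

turn right 62°, forward 4.0 m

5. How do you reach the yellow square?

blocked — turn right 61°, forward 3.3 m, then turn left 49°, forward 2.7 m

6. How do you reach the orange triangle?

blocked — turn right 6°, forward 4.9 m, then turn right 74°, forward 4.0 m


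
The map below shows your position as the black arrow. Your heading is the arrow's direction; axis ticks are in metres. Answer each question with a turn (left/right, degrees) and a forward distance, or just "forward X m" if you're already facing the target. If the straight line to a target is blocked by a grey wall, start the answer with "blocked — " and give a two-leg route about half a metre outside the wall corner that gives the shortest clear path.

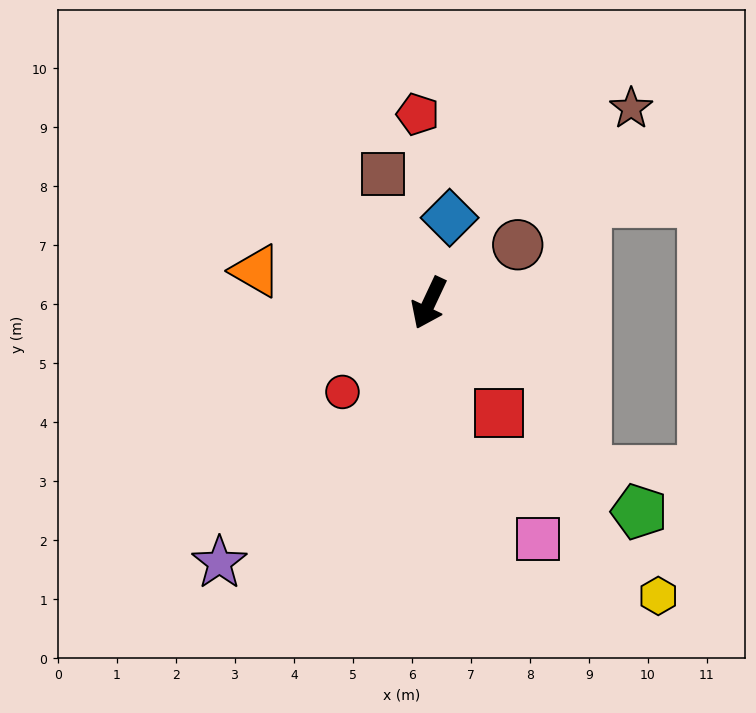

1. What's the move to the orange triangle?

turn right 75°, forward 3.0 m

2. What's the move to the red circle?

turn right 19°, forward 2.1 m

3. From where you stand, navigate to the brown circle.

turn left 148°, forward 1.8 m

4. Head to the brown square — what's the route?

turn right 135°, forward 2.3 m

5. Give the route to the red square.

turn left 58°, forward 2.2 m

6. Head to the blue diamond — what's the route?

turn right 168°, forward 1.5 m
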